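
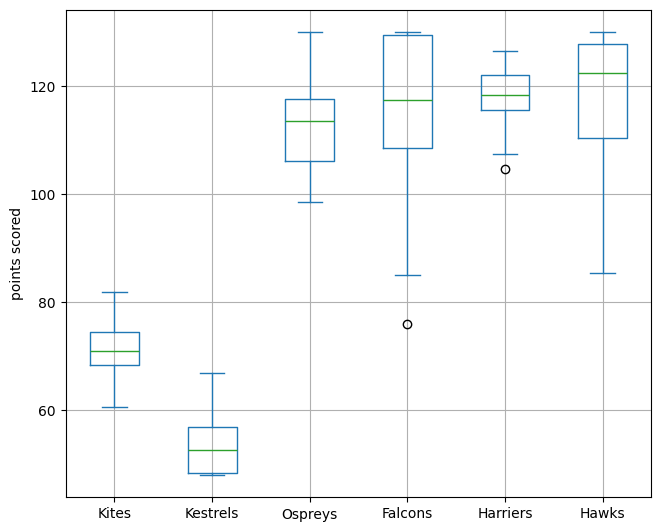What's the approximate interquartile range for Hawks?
Q3 ≈ 130, Q1 ≈ 110; IQR ≈ 20.

≈ 20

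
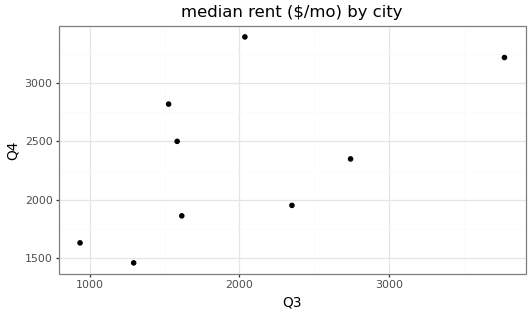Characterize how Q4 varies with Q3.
Points are positively correlated; moderate (|r| ≈ 0.6).

positive, moderate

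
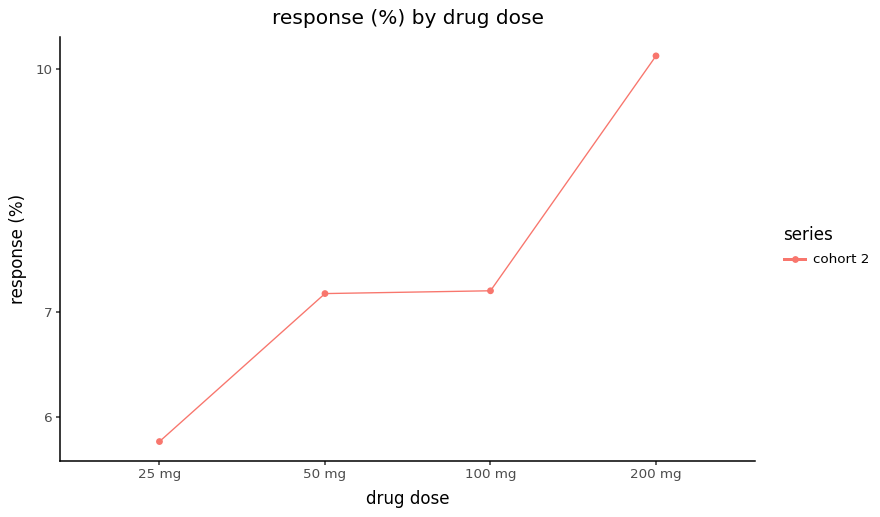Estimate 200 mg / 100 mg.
200 mg ≈ 10.0, 100 mg ≈ 7.0; 10.0/7.0 ≈ 1.43.

≈ 1.43×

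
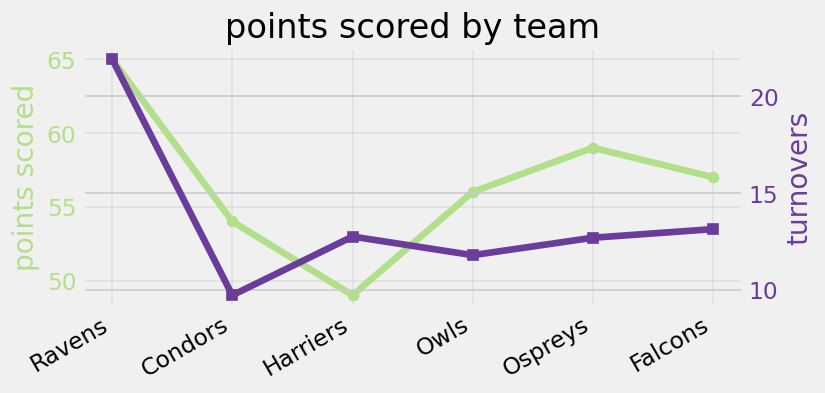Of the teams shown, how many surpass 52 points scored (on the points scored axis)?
5

Above 52: Ravens, Condors, Owls, Ospreys, Falcons.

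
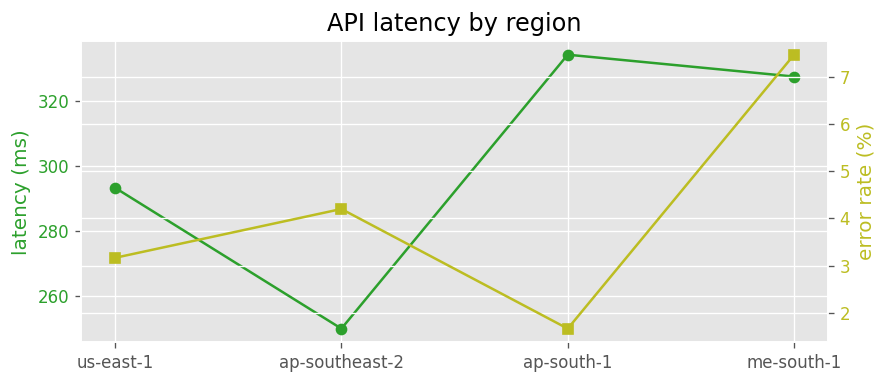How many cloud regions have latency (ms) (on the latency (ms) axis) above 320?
Above 320: ap-south-1, me-south-1.

2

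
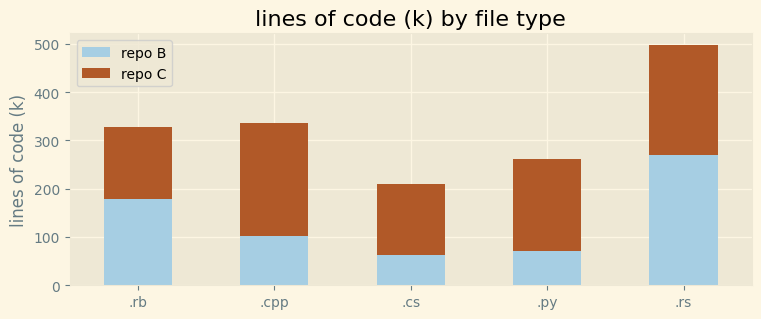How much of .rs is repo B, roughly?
≈ 250

repo B top ≈ 250, bottom ≈ 0; segment ≈ 250.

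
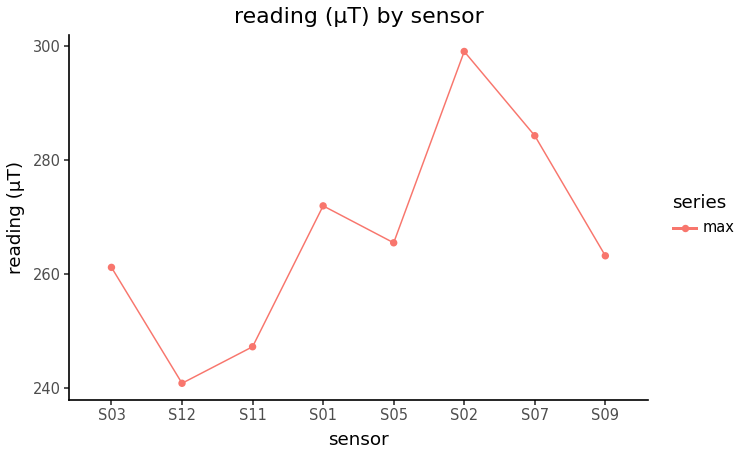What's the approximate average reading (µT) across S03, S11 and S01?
(260 + 245 + 270) / 3 ≈ 258.

≈ 258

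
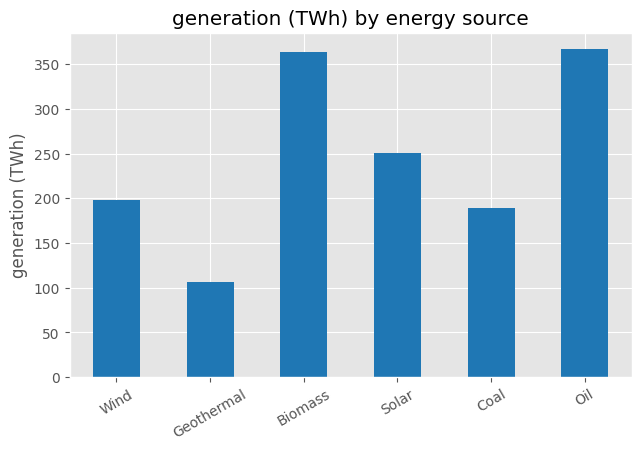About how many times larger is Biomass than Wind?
Biomass ≈ 350, Wind ≈ 200; 350/200 ≈ 1.75.

≈ 1.75×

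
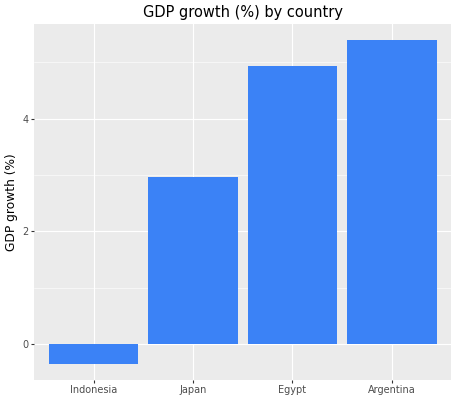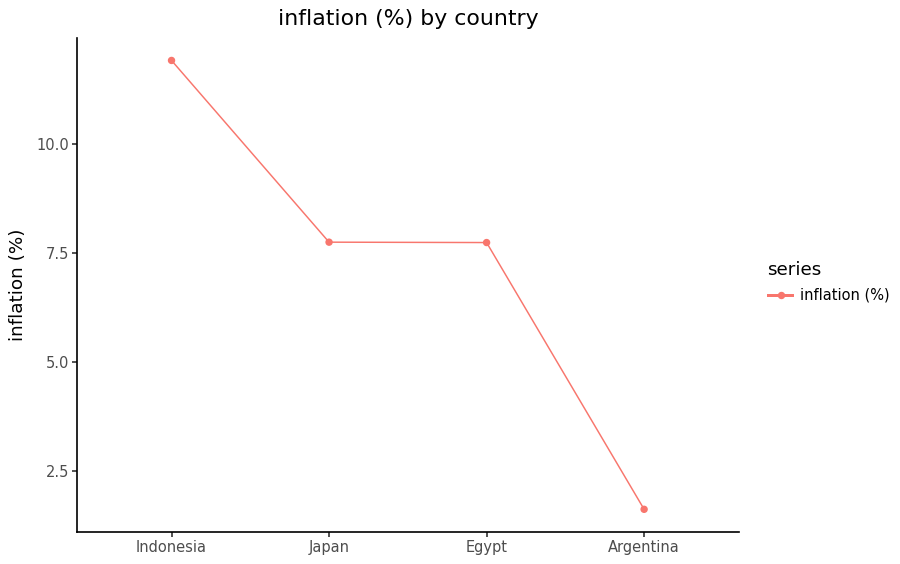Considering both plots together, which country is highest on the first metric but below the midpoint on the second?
Argentina

Chart 2 median inflation (%) ≈ 8; below-median countries: Egypt, Argentina. Among those, Argentina has the highest GDP growth (%) (≈ 5.5).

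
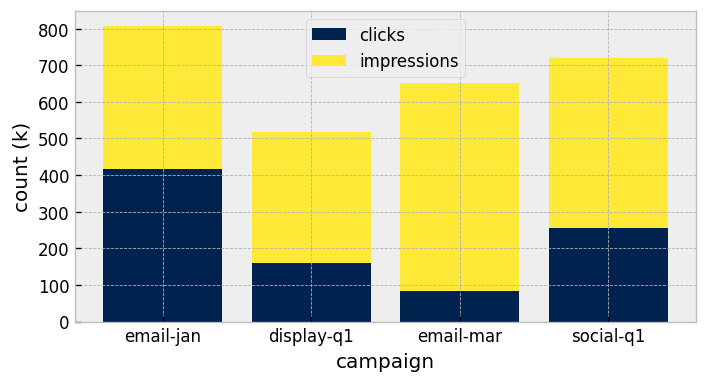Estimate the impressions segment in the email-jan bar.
≈ 400

impressions top ≈ 800, bottom ≈ 400; segment ≈ 400.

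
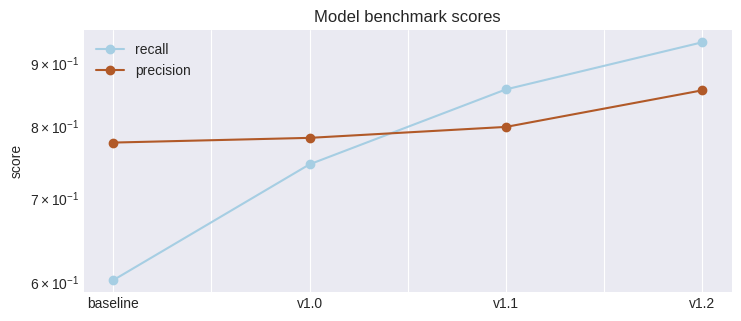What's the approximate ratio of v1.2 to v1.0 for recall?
≈ 1.27×

v1.2 ≈ 0.95, v1.0 ≈ 0.75; 0.95/0.75 ≈ 1.27.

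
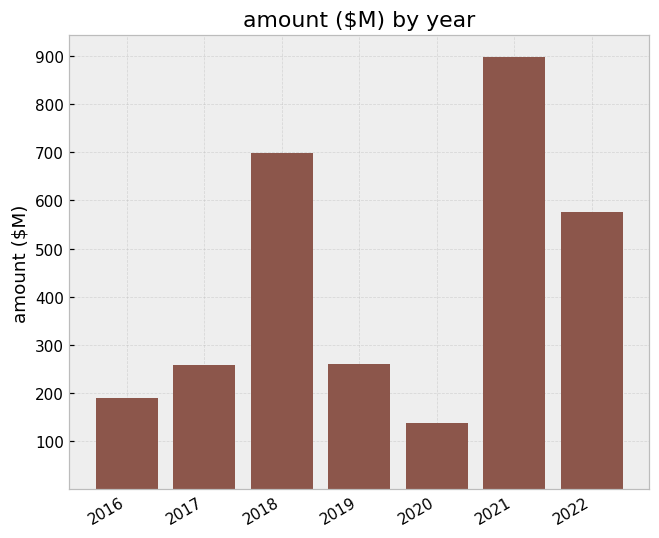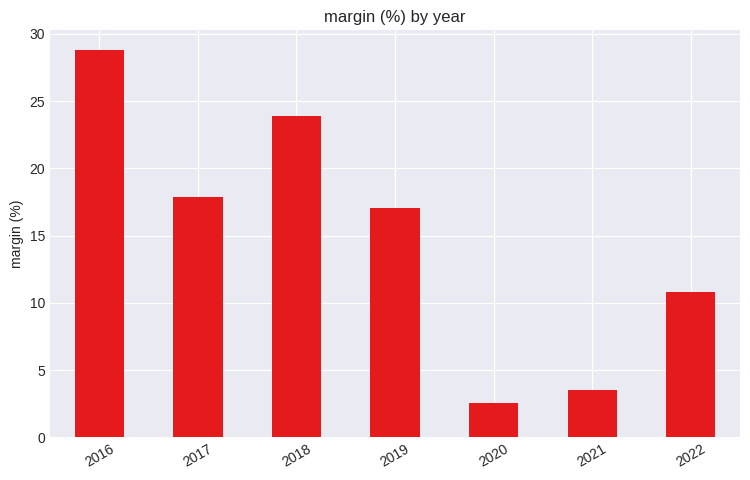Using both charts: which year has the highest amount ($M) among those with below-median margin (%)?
2021

Chart 2 median margin (%) ≈ 15; below-median years: 2020, 2021, 2022. Among those, 2021 has the highest amount ($M) (≈ 900).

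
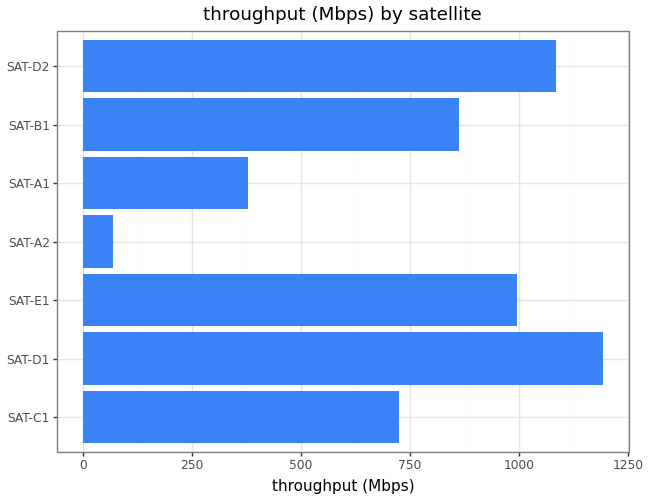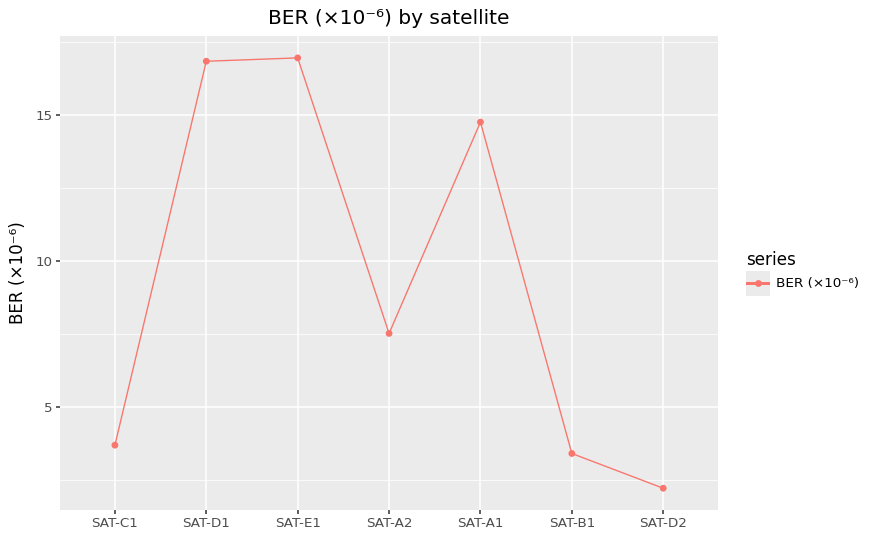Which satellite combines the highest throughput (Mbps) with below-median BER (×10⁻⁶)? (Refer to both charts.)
SAT-D2

Chart 2 median BER (×10⁻⁶) ≈ 8; below-median satellites: SAT-C1, SAT-B1, SAT-D2. Among those, SAT-D2 has the highest throughput (Mbps) (≈ 1000).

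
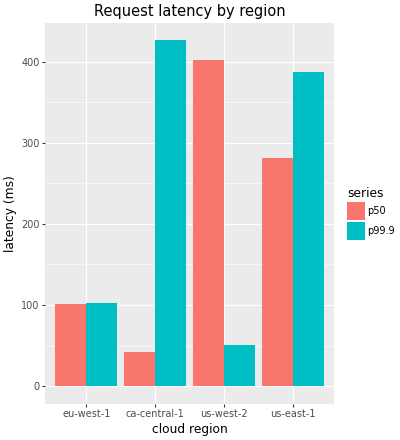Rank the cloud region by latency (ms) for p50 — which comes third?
eu-west-1

Top 4 for p50: us-west-2 ≈ 400, us-east-1 ≈ 300, eu-west-1 ≈ 100, ca-central-1 ≈ 50.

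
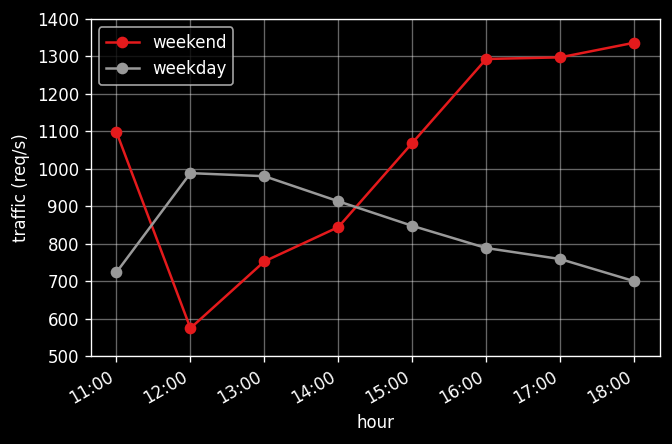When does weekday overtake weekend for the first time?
11:00: weekday ≈ 700 vs weekend ≈ 1100 (not yet); 12:00: weekday ≈ 1000 vs weekend ≈ 600 (first crossover).

12:00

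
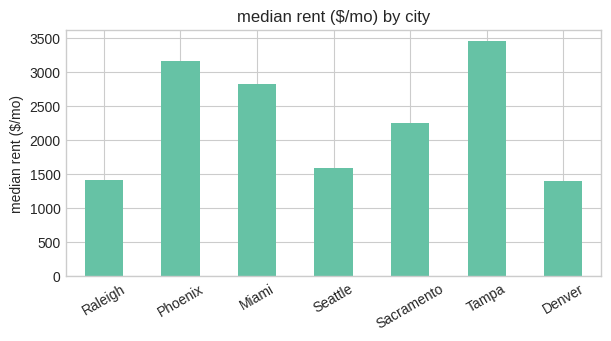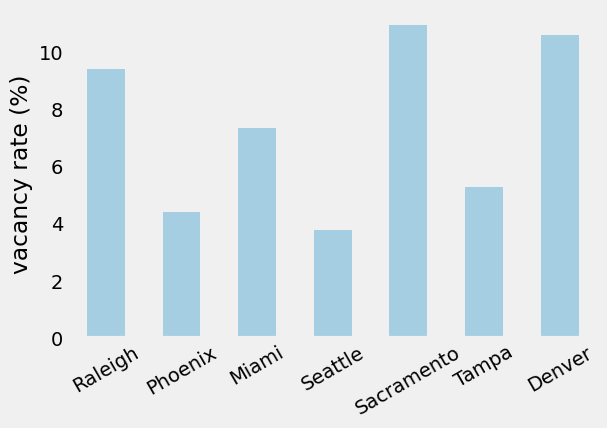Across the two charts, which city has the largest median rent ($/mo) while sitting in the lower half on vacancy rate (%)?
Chart 2 median vacancy rate (%) ≈ 8; below-median cities: Phoenix, Seattle, Tampa. Among those, Tampa has the highest median rent ($/mo) (≈ 3500).

Tampa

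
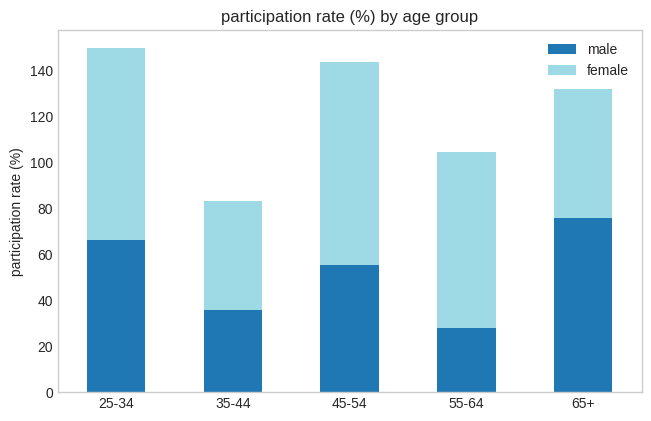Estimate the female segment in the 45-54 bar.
≈ 80

female top ≈ 140, bottom ≈ 60; segment ≈ 80.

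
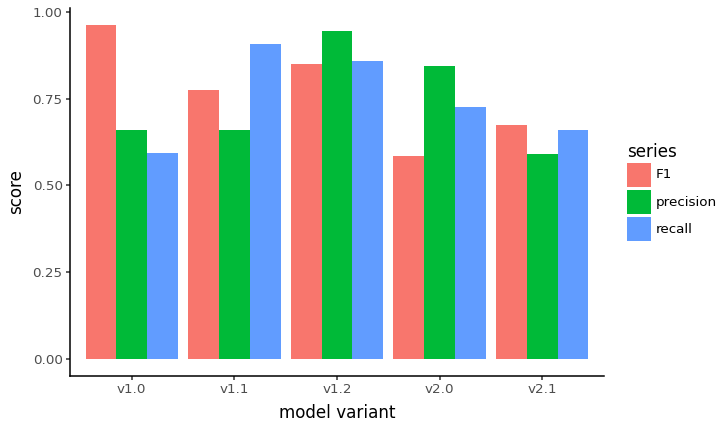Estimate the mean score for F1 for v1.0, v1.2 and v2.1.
≈ 0.87

(1.0 + 0.9 + 0.7) / 3 ≈ 0.87.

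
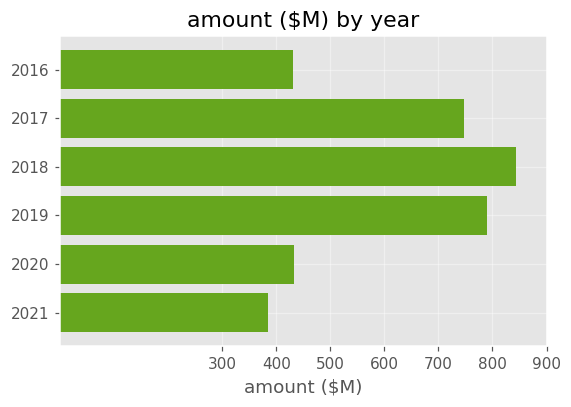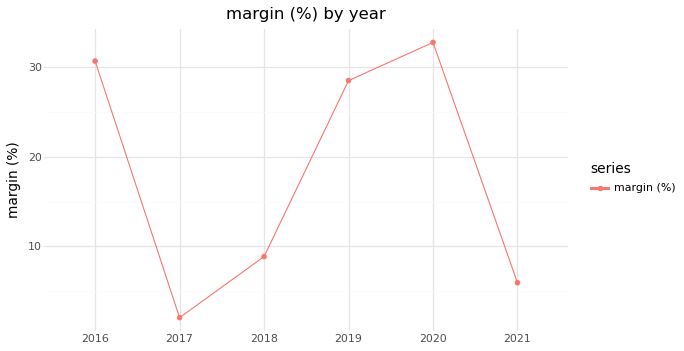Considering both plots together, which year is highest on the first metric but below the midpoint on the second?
2018

Chart 2 median margin (%) ≈ 20; below-median years: 2017, 2018, 2021. Among those, 2018 has the highest amount ($M) (≈ 800).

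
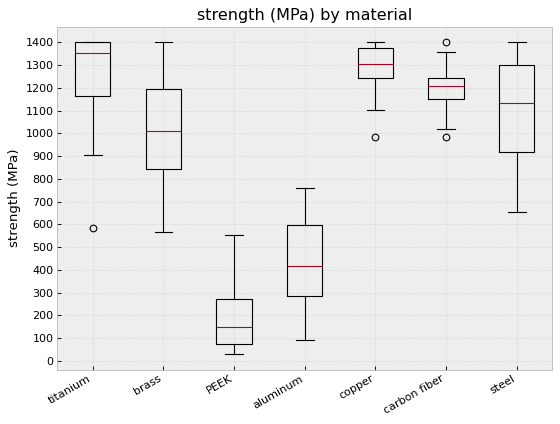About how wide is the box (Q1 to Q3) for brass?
Q3 ≈ 1200, Q1 ≈ 800; IQR ≈ 400.

≈ 400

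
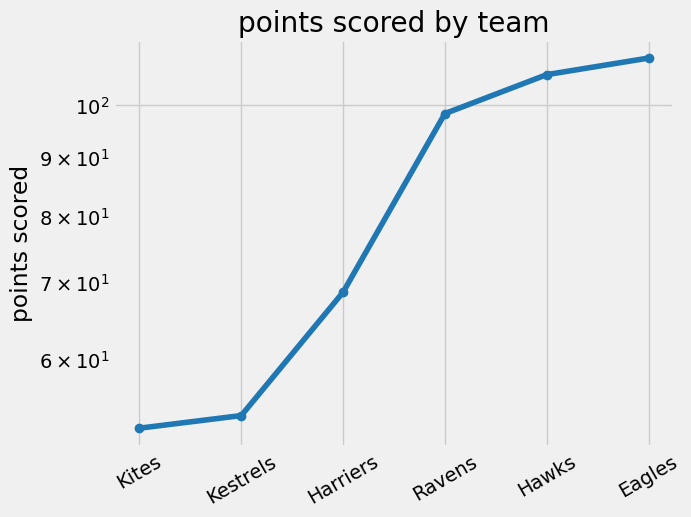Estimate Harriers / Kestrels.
Harriers ≈ 70, Kestrels ≈ 55; 70/55 ≈ 1.27.

≈ 1.27×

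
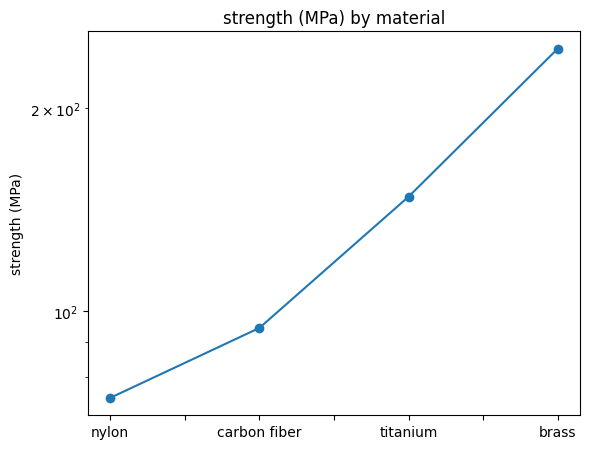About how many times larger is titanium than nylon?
≈ 1.75×

titanium ≈ 140, nylon ≈ 80; 140/80 ≈ 1.75.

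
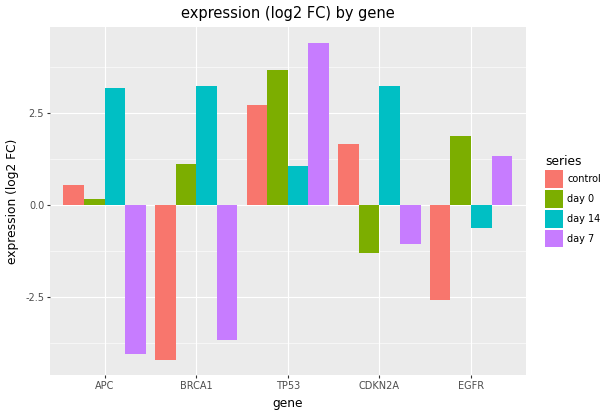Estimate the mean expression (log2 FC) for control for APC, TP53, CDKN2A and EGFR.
(1 + 3 + 2 + -3) / 4 ≈ 1.

≈ 1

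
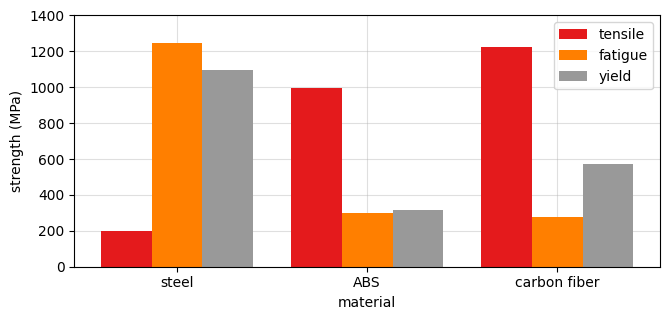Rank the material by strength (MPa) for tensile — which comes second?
Top 3 for tensile: carbon fiber ≈ 1200, ABS ≈ 1000, steel ≈ 200.

ABS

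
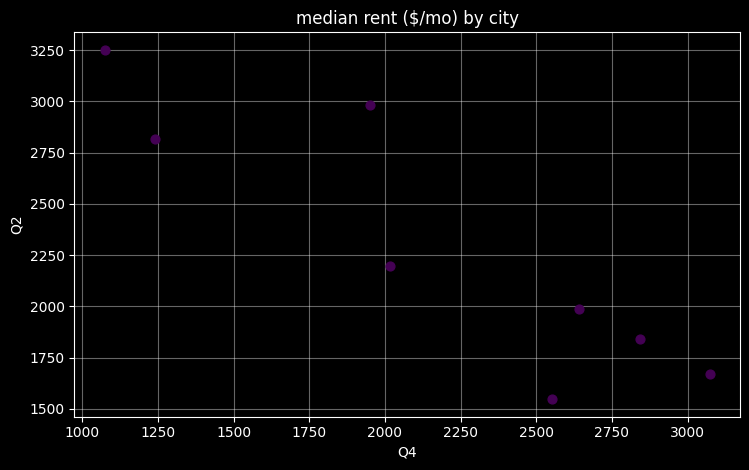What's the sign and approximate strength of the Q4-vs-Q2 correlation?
negative, strong

Points are negatively correlated; strong (|r| ≈ 0.9).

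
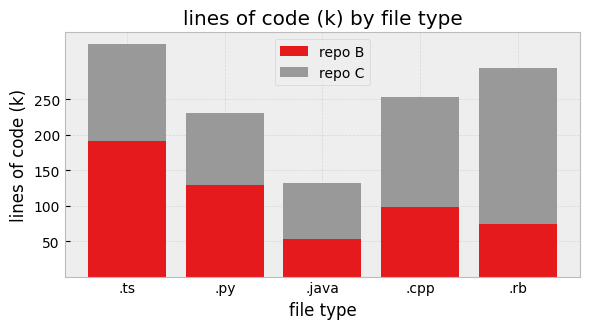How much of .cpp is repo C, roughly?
≈ 150

repo C top ≈ 250, bottom ≈ 100; segment ≈ 150.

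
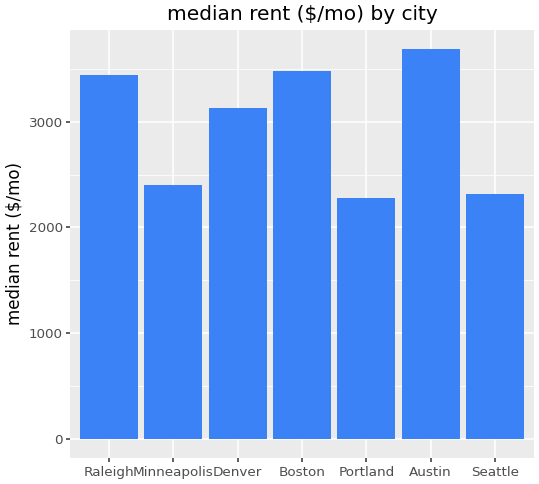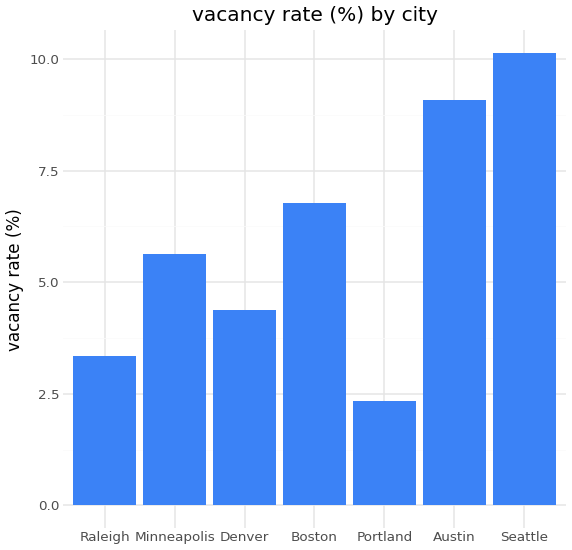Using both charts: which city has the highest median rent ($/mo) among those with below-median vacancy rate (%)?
Raleigh

Chart 2 median vacancy rate (%) ≈ 6; below-median cities: Raleigh, Denver, Portland. Among those, Raleigh has the highest median rent ($/mo) (≈ 3500).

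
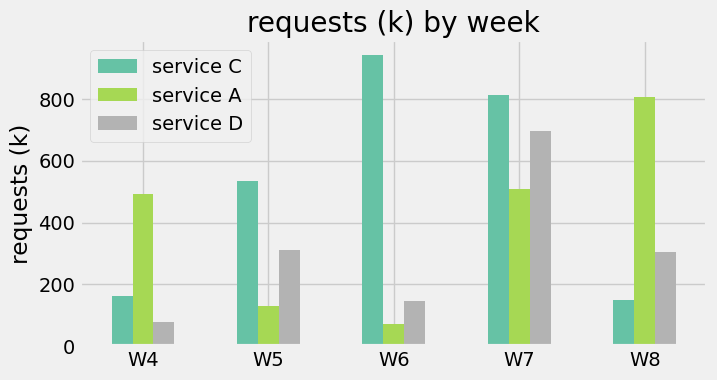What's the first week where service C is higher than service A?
W4: service C ≈ 200 vs service A ≈ 500 (not yet); W5: service C ≈ 500 vs service A ≈ 100 (first crossover).

W5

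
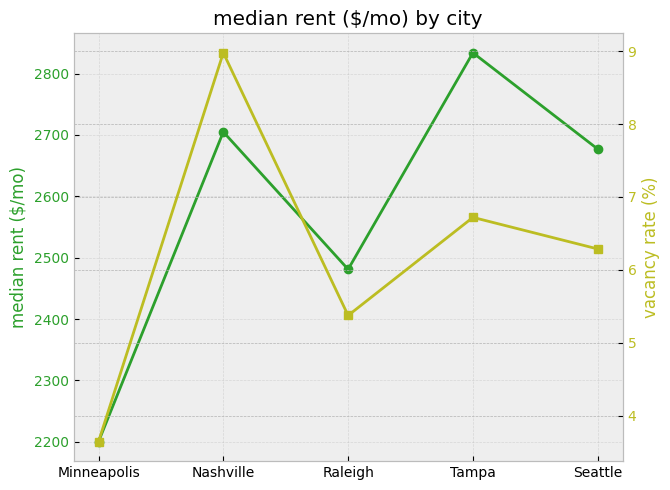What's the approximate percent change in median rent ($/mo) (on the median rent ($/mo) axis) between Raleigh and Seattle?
Raleigh ≈ 2500, Seattle ≈ 2700; (2700 − 2500) / 2500 ≈ +8%.

≈ +8%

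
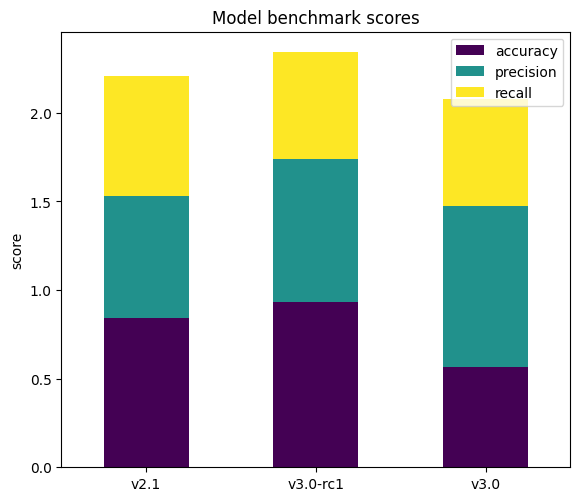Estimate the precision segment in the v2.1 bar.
≈ 0.8

precision top ≈ 1.6, bottom ≈ 0.8; segment ≈ 0.8.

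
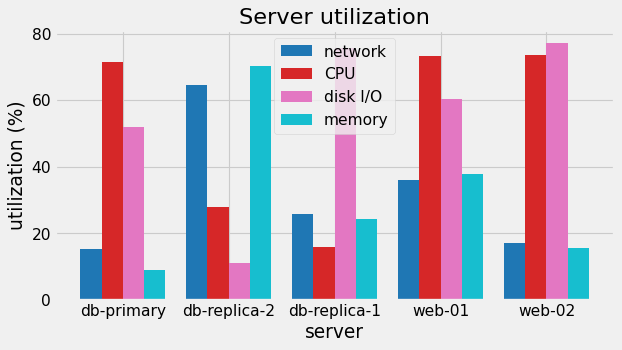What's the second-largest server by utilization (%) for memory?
web-01

Top 3 for memory: db-replica-2 ≈ 70, web-01 ≈ 40, db-replica-1 ≈ 20.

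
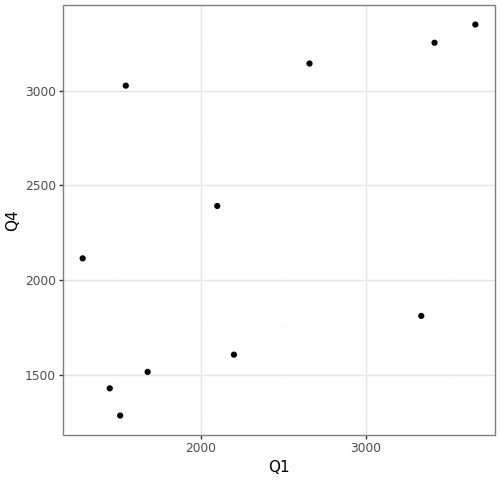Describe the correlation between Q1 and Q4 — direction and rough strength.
positive, moderate

Points are positively correlated; moderate (|r| ≈ 0.6).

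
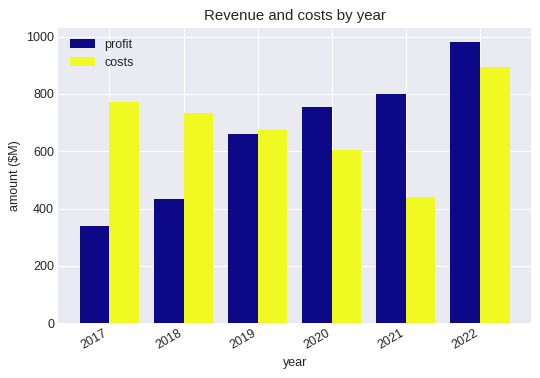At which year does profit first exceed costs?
2019: profit ≈ 700 vs costs ≈ 700 (not yet); 2020: profit ≈ 800 vs costs ≈ 600 (first crossover).

2020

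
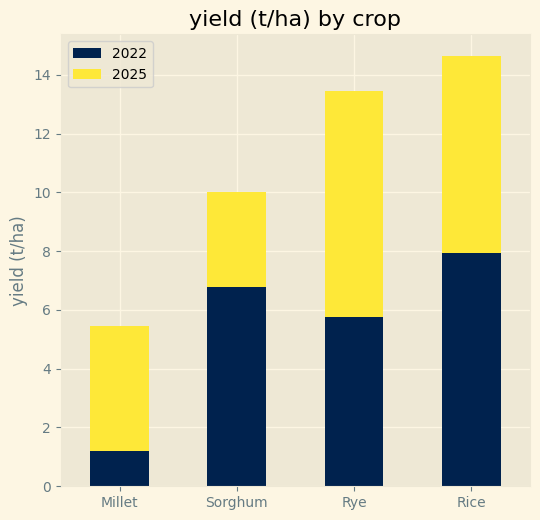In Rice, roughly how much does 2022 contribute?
2022 top ≈ 8, bottom ≈ 0; segment ≈ 8.

≈ 8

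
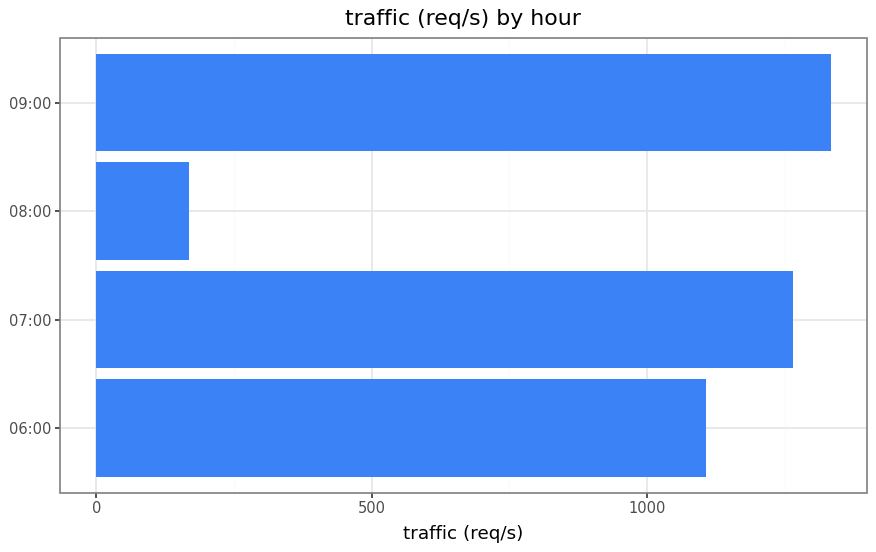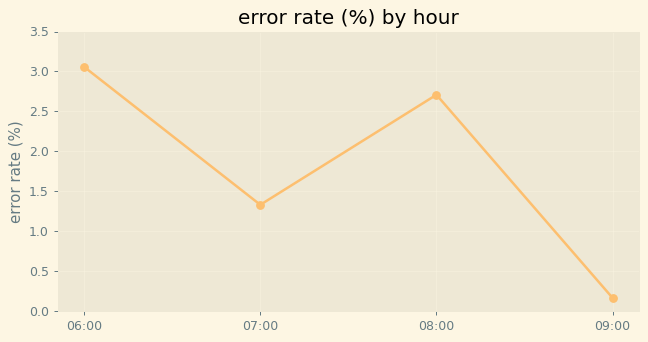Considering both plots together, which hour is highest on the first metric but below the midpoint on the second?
Chart 2 median error rate (%) ≈ 2; below-median hours: 07:00, 09:00. Among those, 09:00 has the highest traffic (req/s) (≈ 1400).

09:00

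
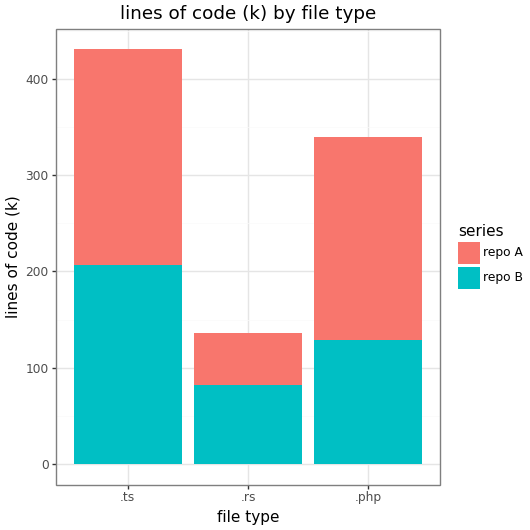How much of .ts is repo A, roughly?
repo A top ≈ 450, bottom ≈ 200; segment ≈ 250.

≈ 250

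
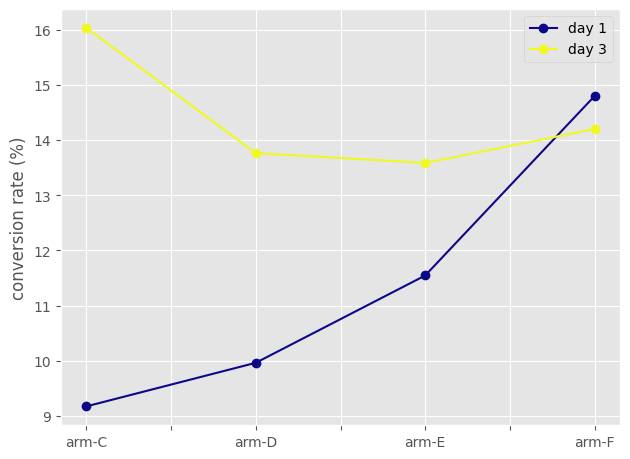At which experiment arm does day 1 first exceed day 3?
arm-E: day 1 ≈ 12 vs day 3 ≈ 14 (not yet); arm-F: day 1 ≈ 15 vs day 3 ≈ 14 (first crossover).

arm-F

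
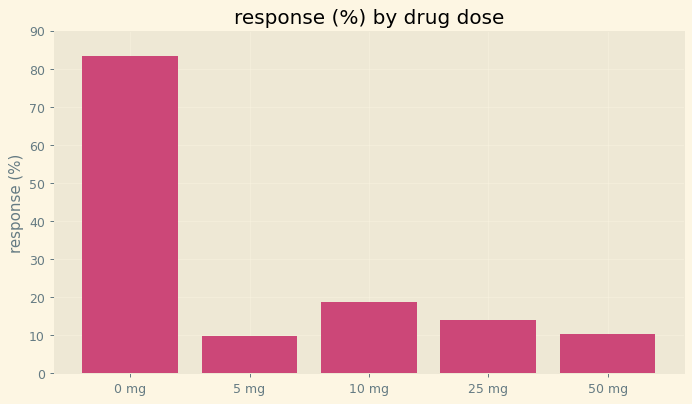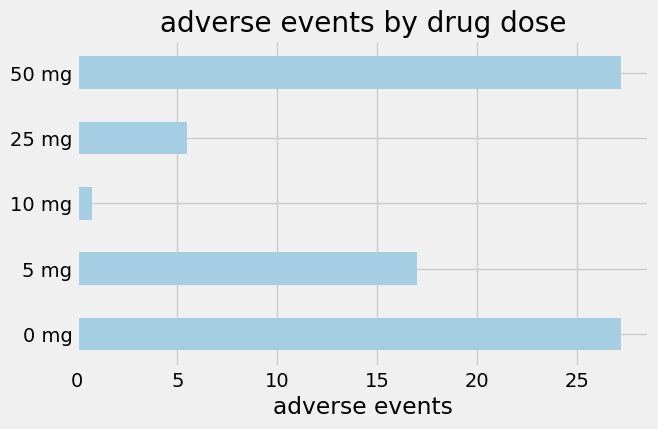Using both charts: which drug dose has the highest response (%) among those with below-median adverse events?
10 mg

Chart 2 median adverse events ≈ 15; below-median drug doses: 10 mg, 25 mg. Among those, 10 mg has the highest response (%) (≈ 20).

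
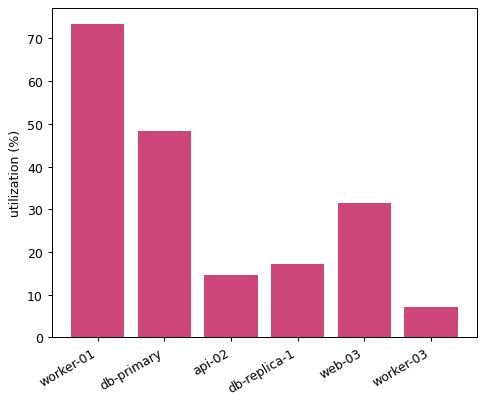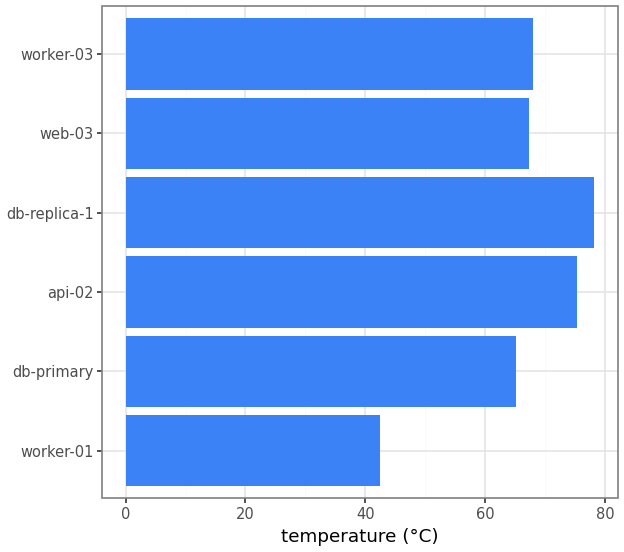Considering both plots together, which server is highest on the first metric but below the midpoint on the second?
worker-01

Chart 2 median temperature (°C) ≈ 70; below-median servers: worker-01, db-primary, web-03. Among those, worker-01 has the highest utilization (%) (≈ 70).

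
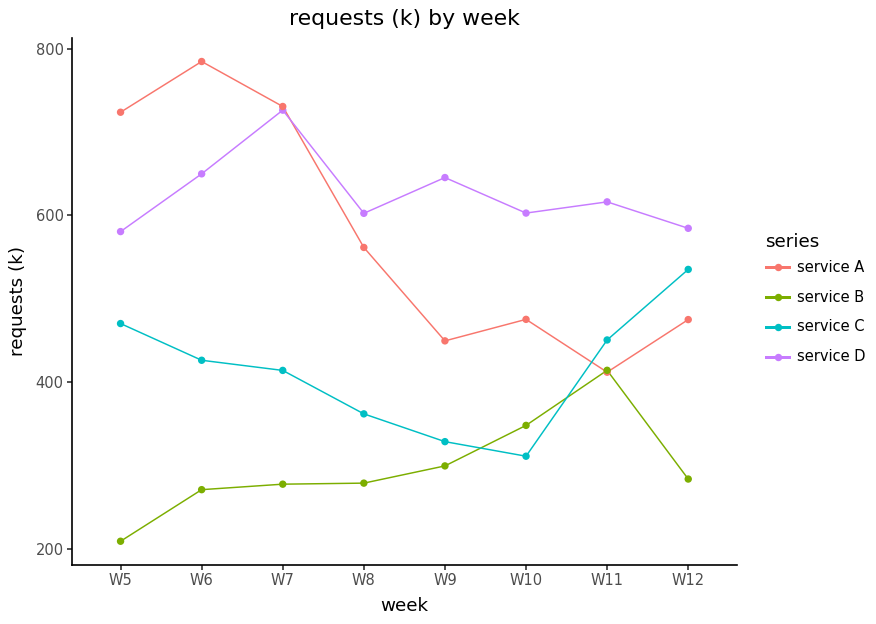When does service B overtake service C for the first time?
W9: service B ≈ 300 vs service C ≈ 350 (not yet); W10: service B ≈ 350 vs service C ≈ 300 (first crossover).

W10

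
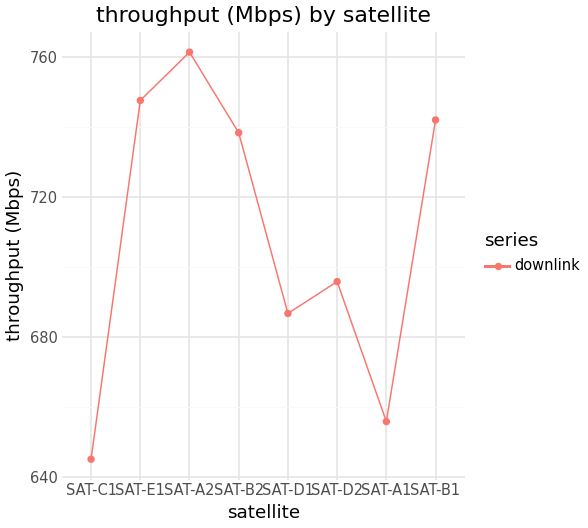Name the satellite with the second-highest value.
Top 3: SAT-A2 ≈ 760, SAT-E1 ≈ 750, SAT-B1 ≈ 740.

SAT-E1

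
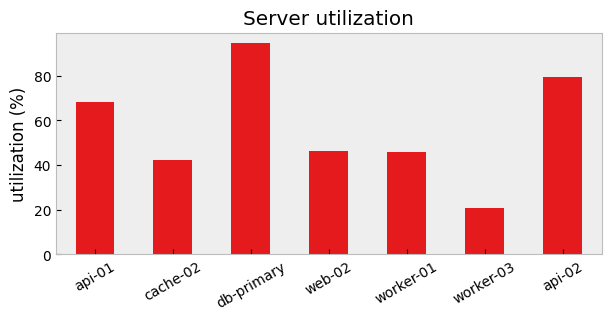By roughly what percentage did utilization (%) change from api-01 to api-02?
≈ +14.3%

api-01 ≈ 70, api-02 ≈ 80; (80 − 70) / 70 ≈ +14.3%.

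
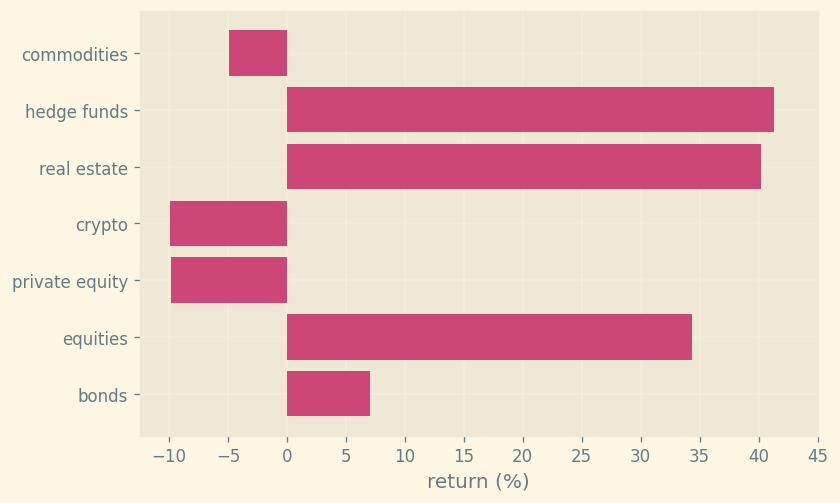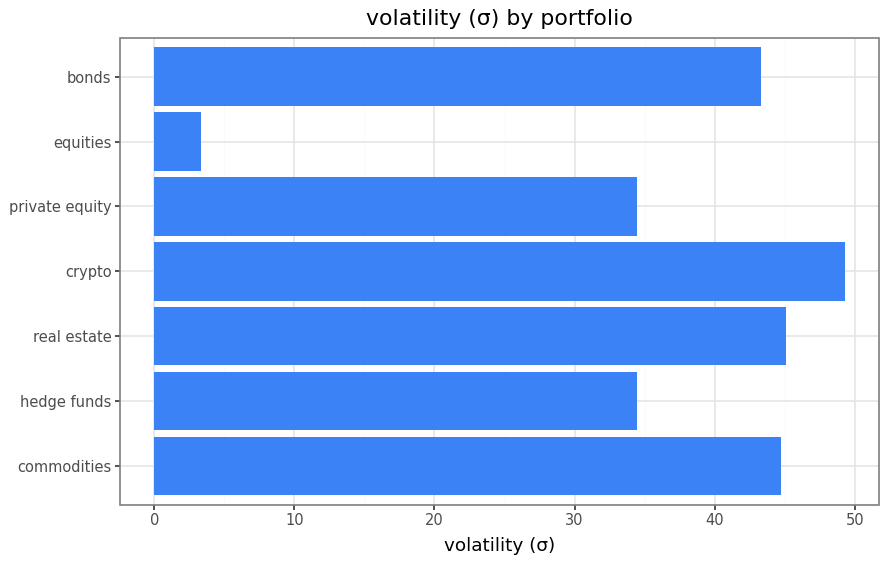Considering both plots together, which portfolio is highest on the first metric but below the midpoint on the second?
hedge funds

Chart 2 median volatility (σ) ≈ 45; below-median portfolios: hedge funds, private equity, equities. Among those, hedge funds has the highest return (%) (≈ 40).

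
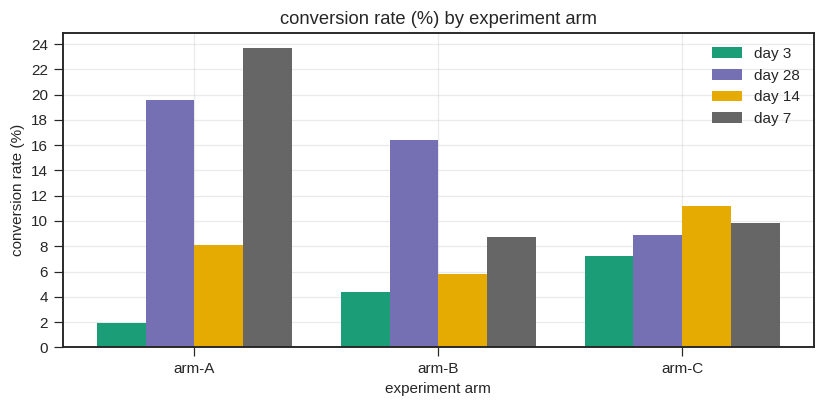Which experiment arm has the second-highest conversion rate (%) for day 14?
Top 3 for day 14: arm-C ≈ 12, arm-A ≈ 8, arm-B ≈ 6.

arm-A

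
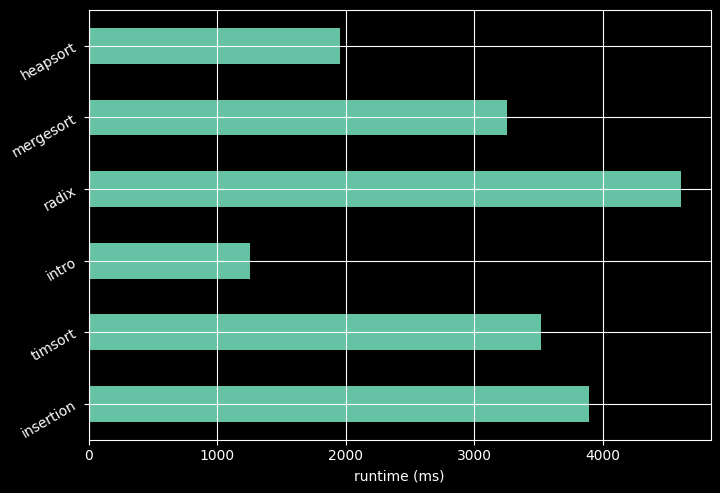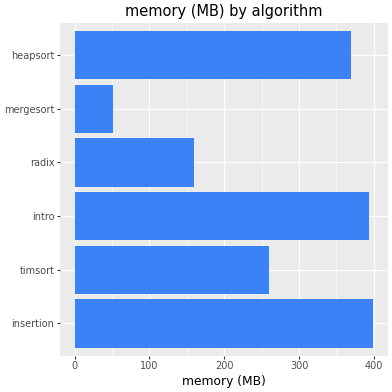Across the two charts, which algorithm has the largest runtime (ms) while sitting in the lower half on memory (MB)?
radix

Chart 2 median memory (MB) ≈ 300; below-median algorithms: timsort, radix, mergesort. Among those, radix has the highest runtime (ms) (≈ 4500).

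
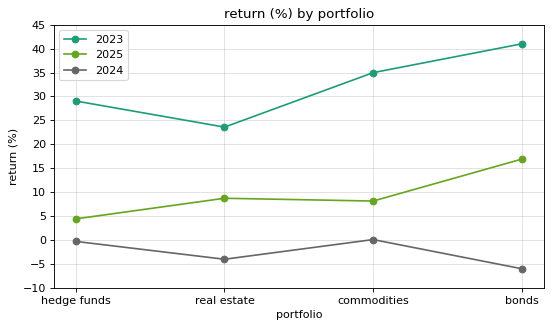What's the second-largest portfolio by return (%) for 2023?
commodities

Top 3 for 2023: bonds ≈ 40, commodities ≈ 35, hedge funds ≈ 30.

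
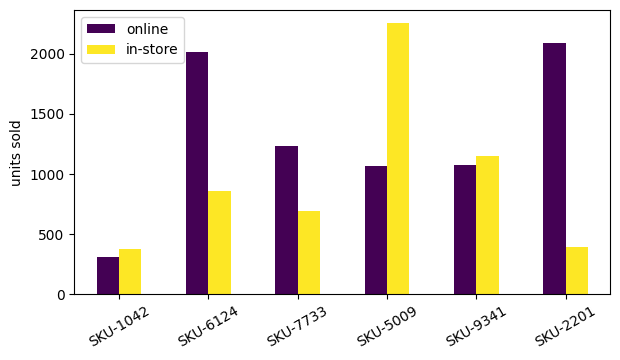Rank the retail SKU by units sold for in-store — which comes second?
SKU-9341

Top 3 for in-store: SKU-5009 ≈ 2200, SKU-9341 ≈ 1200, SKU-6124 ≈ 800.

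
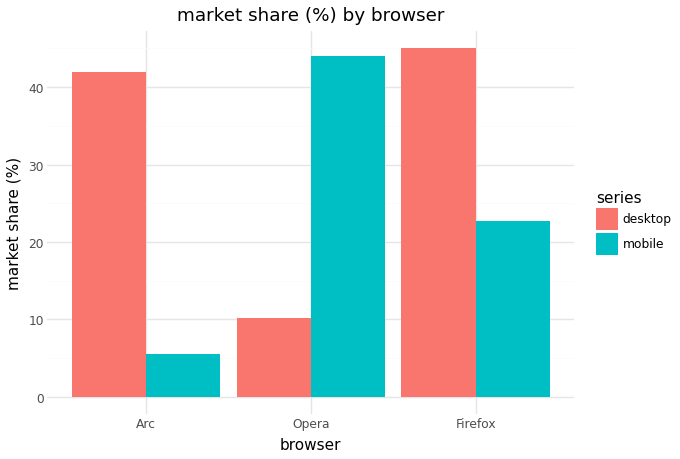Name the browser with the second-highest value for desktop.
Top 3 for desktop: Firefox ≈ 45, Arc ≈ 40, Opera ≈ 10.

Arc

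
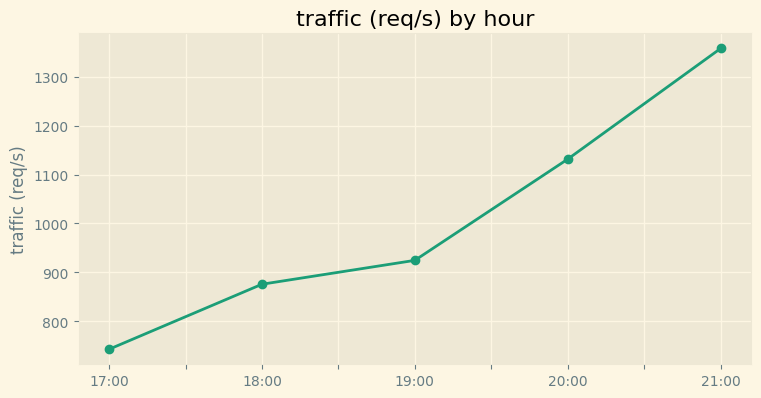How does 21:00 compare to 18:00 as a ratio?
21:00 ≈ 1400, 18:00 ≈ 900; 1400/900 ≈ 1.56.

≈ 1.56×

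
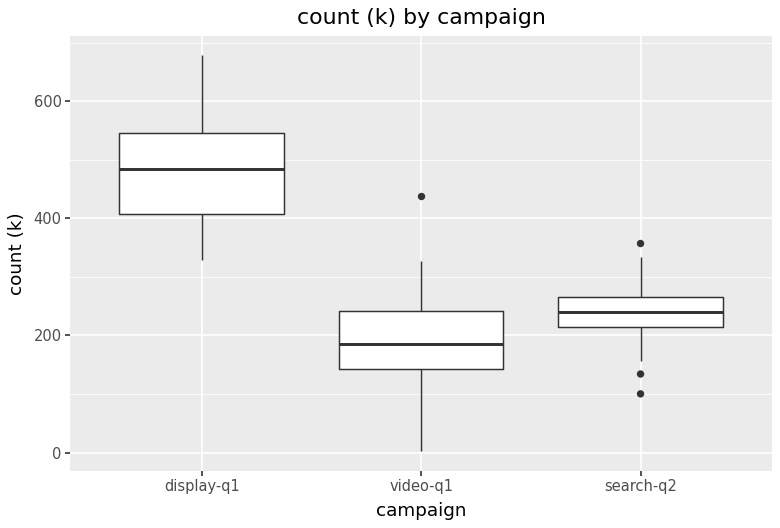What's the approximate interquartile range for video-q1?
≈ 100

Q3 ≈ 250, Q1 ≈ 150; IQR ≈ 100.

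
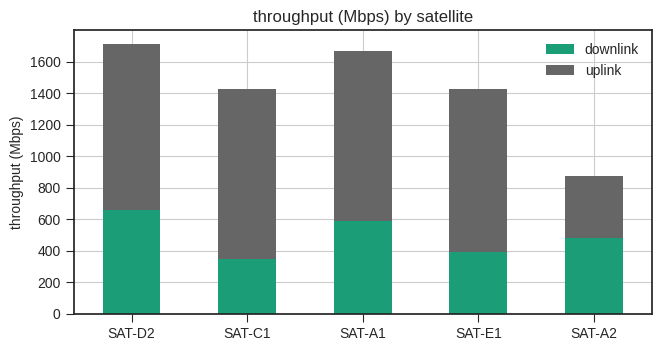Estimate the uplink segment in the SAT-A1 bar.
≈ 1000

uplink top ≈ 1600, bottom ≈ 600; segment ≈ 1000.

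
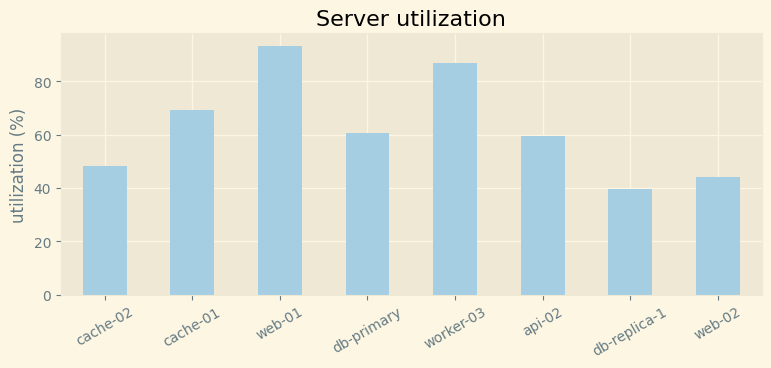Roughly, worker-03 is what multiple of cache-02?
worker-03 ≈ 90, cache-02 ≈ 50; 90/50 ≈ 1.8.

≈ 1.8×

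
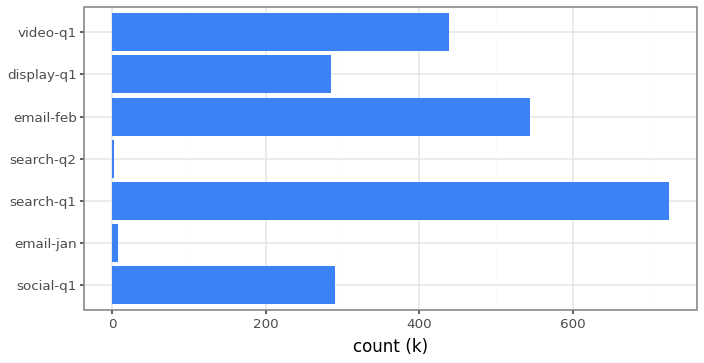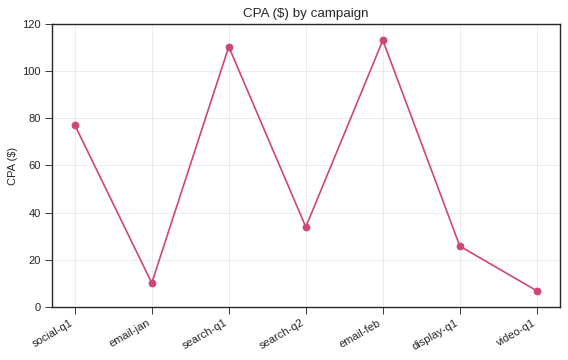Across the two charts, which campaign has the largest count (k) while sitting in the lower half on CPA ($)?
Chart 2 median CPA ($) ≈ 40; below-median campaigns: email-jan, display-q1, video-q1. Among those, video-q1 has the highest count (k) (≈ 400).

video-q1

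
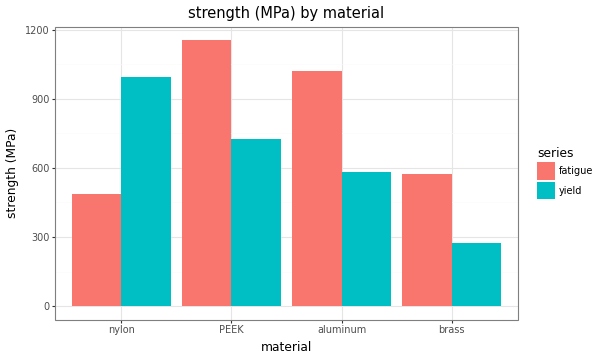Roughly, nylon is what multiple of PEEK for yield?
nylon ≈ 1000, PEEK ≈ 700; 1000/700 ≈ 1.43.

≈ 1.43×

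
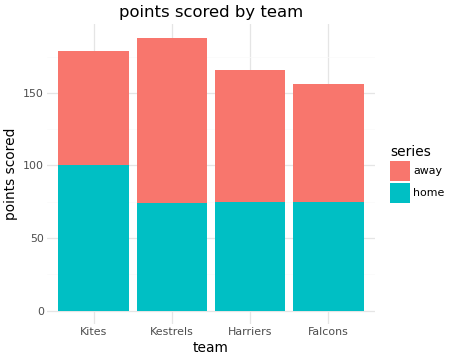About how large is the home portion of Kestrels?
home top ≈ 80, bottom ≈ 0; segment ≈ 80.

≈ 80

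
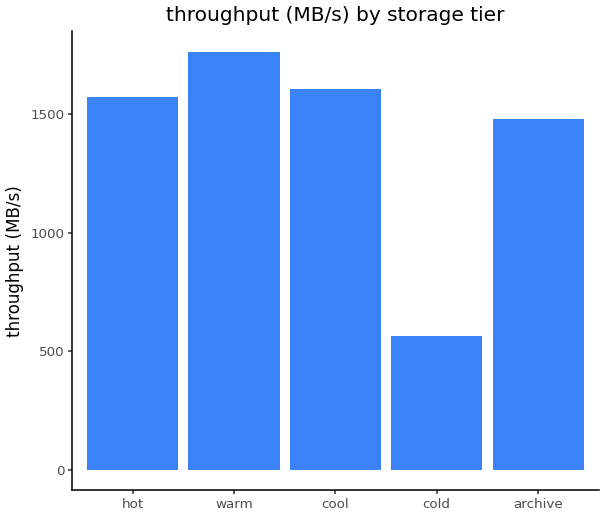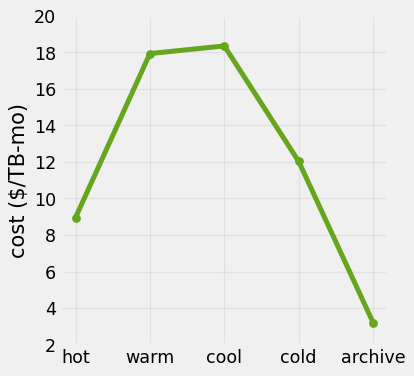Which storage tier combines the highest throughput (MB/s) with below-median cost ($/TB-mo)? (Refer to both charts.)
hot

Chart 2 median cost ($/TB-mo) ≈ 12; below-median storage tiers: hot, archive. Among those, hot has the highest throughput (MB/s) (≈ 1600).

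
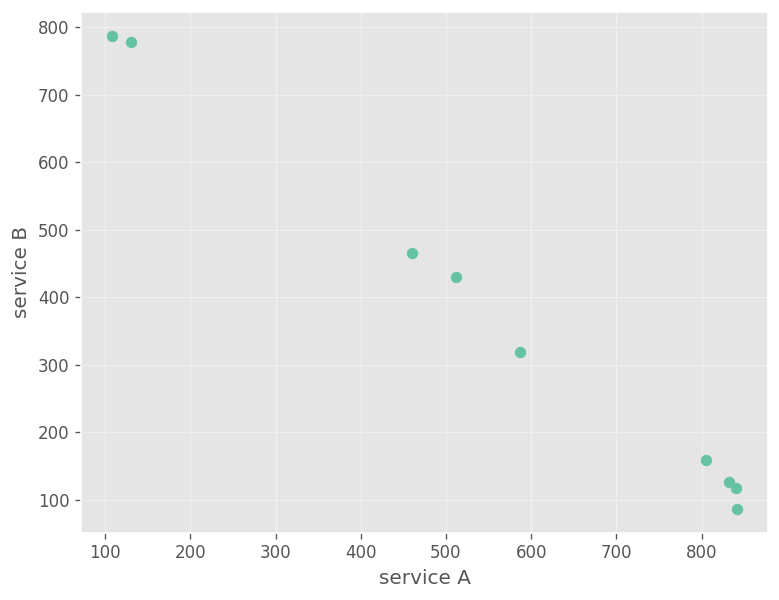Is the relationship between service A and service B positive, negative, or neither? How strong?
Points are negatively correlated; strong (|r| ≈ 1.0).

negative, strong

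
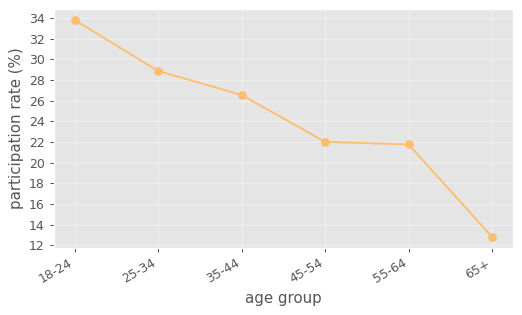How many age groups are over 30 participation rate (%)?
Above 30: 18-24.

1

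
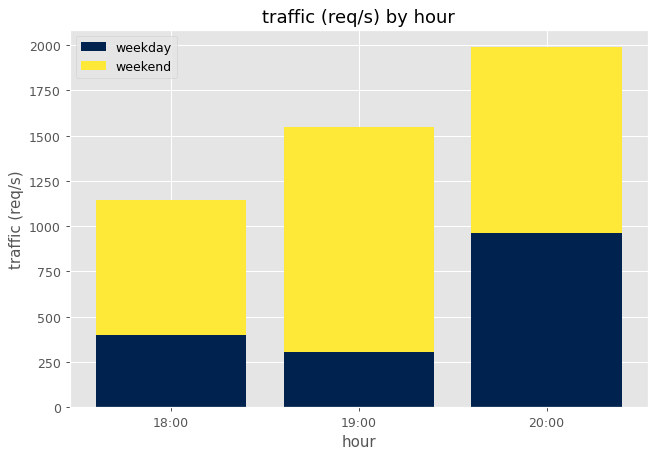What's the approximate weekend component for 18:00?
≈ 800

weekend top ≈ 1200, bottom ≈ 400; segment ≈ 800.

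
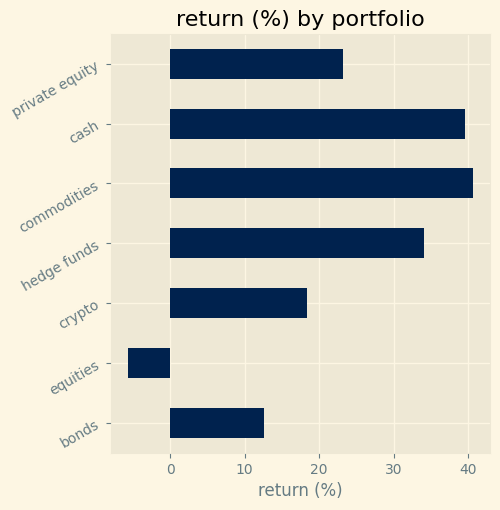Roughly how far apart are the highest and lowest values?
Max commodities ≈ 40, min equities ≈ -5; range ≈ 45.

≈ 45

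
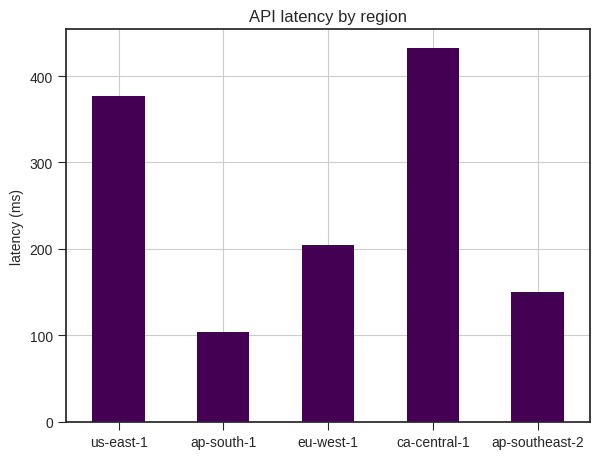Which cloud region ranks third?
Top 4: ca-central-1 ≈ 450, us-east-1 ≈ 400, eu-west-1 ≈ 200, ap-southeast-2 ≈ 150.

eu-west-1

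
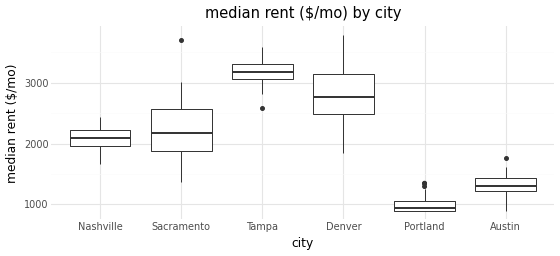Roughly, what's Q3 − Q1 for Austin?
Q3 ≈ 1400, Q1 ≈ 1200; IQR ≈ 200.

≈ 200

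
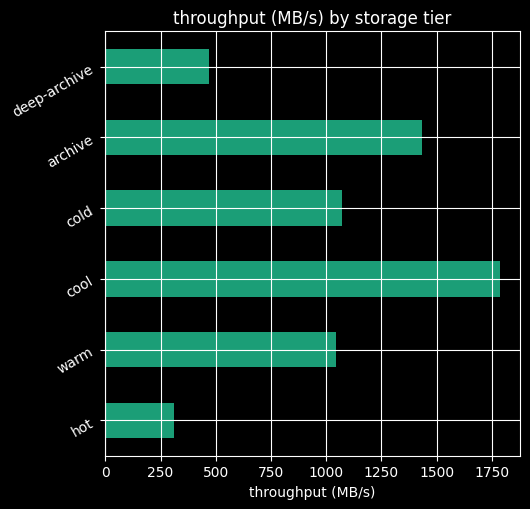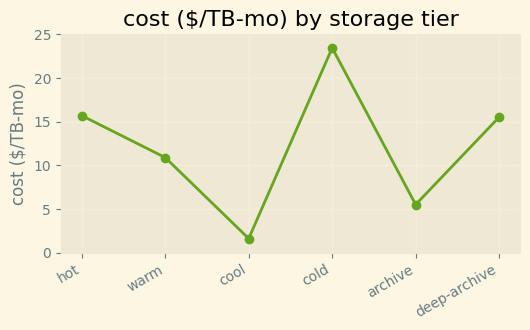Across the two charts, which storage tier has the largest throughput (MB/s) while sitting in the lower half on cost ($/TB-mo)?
cool

Chart 2 median cost ($/TB-mo) ≈ 15; below-median storage tiers: warm, cool, archive. Among those, cool has the highest throughput (MB/s) (≈ 1800).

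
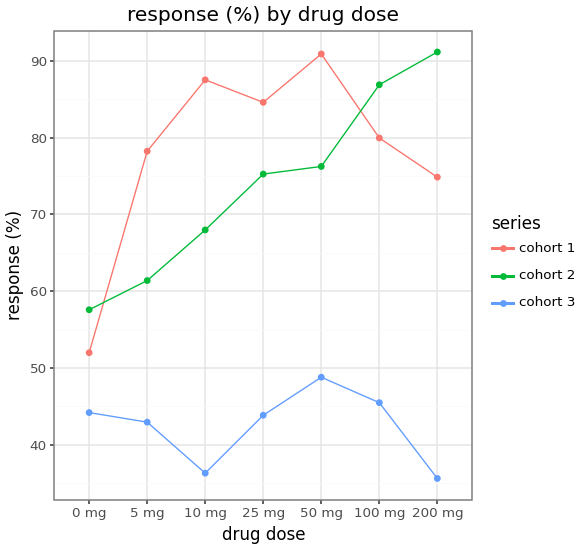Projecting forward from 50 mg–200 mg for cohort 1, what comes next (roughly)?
Last three: 90, 80, 75 → slope ≈ -7.5/step → next ≈ 67.5.

≈ 67.5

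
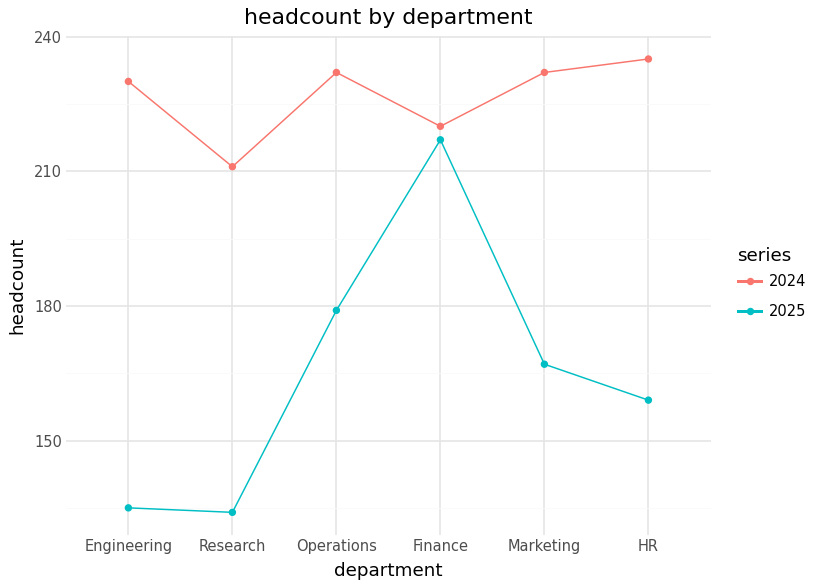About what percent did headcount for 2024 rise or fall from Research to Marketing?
≈ +9.5%

Research ≈ 210, Marketing ≈ 230; (230 − 210) / 210 ≈ +9.5%.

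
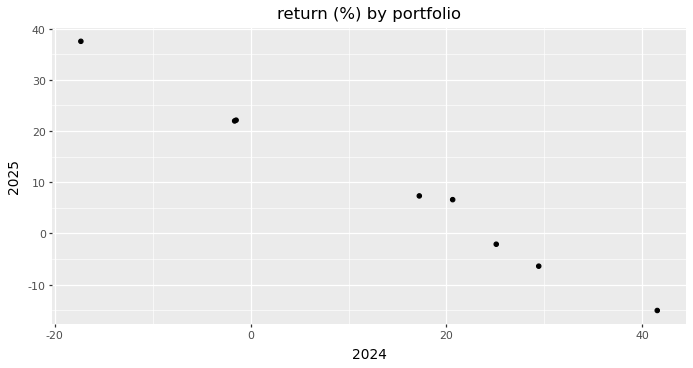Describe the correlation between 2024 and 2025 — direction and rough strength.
negative, strong

Points are negatively correlated; strong (|r| ≈ 1.0).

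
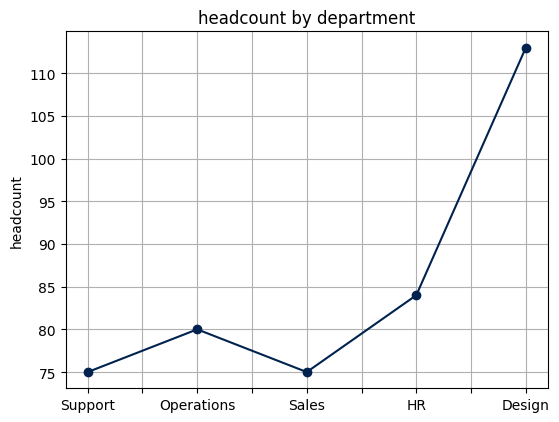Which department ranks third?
Top 4: Design ≈ 115, HR ≈ 85, Operations ≈ 80, Sales ≈ 75.

Operations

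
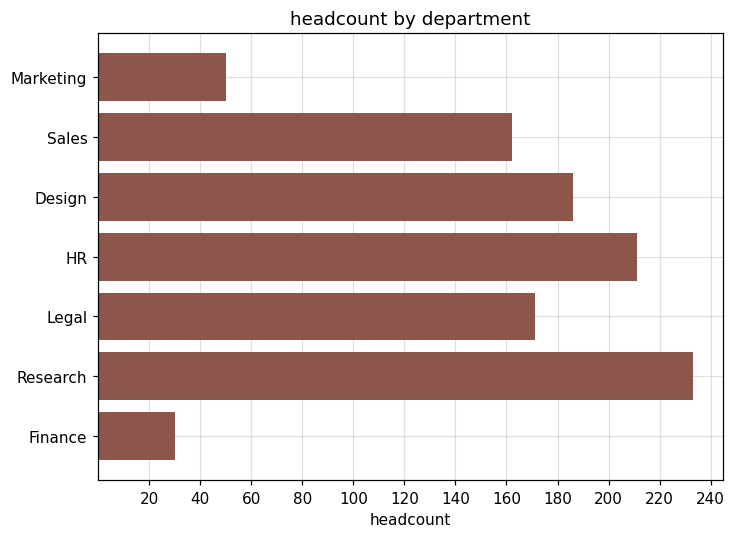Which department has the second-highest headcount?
Top 3: Research ≈ 240, HR ≈ 220, Design ≈ 180.

HR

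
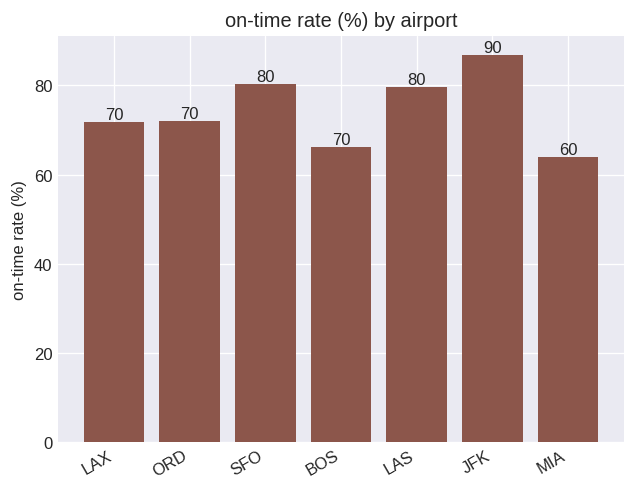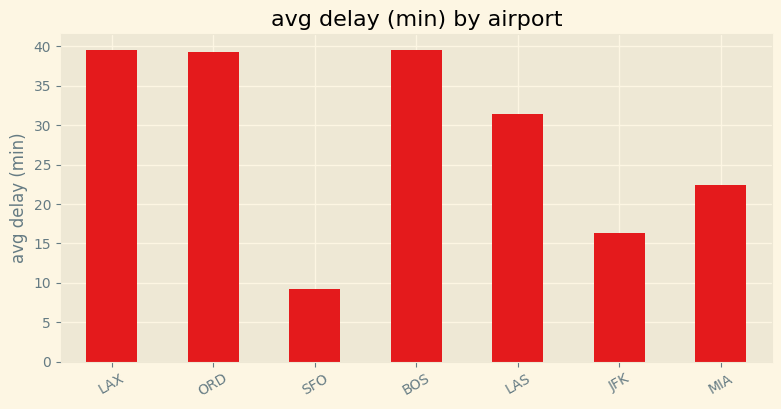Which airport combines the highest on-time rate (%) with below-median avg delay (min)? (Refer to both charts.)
JFK

Chart 2 median avg delay (min) ≈ 30; below-median airports: SFO, JFK, MIA. Among those, JFK has the highest on-time rate (%) (≈ 90).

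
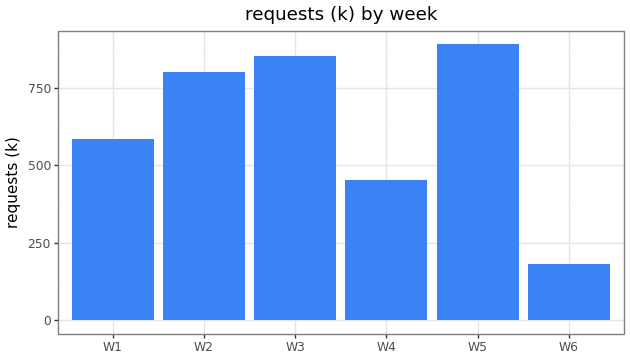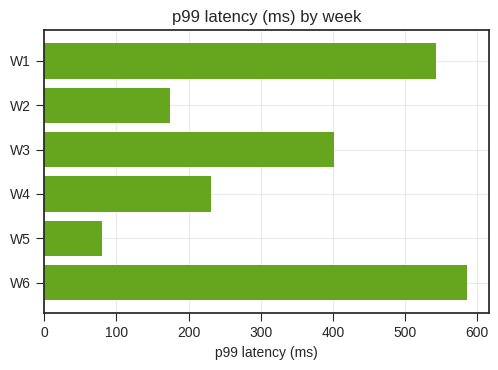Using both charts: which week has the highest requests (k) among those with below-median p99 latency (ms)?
Chart 2 median p99 latency (ms) ≈ 300; below-median weeks: W2, W4, W5. Among those, W5 has the highest requests (k) (≈ 900).

W5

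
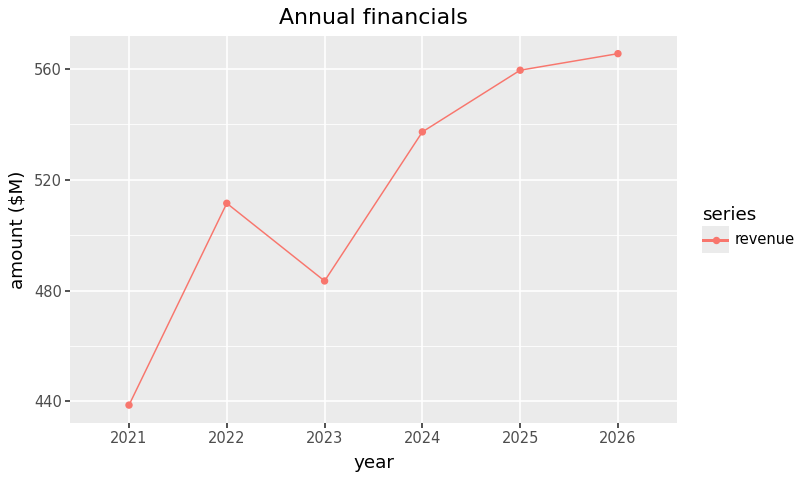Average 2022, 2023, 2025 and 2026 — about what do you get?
≈ 530

(520 + 480 + 560 + 560) / 4 ≈ 530.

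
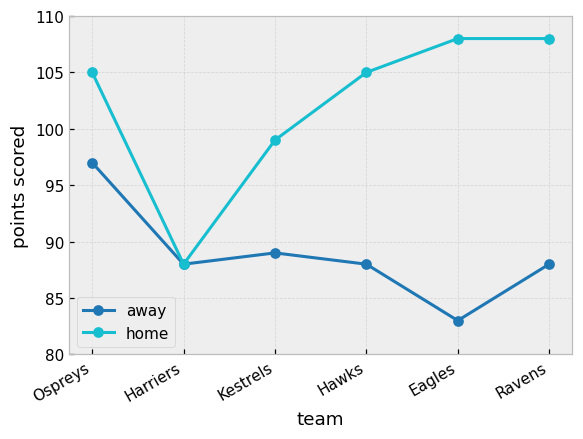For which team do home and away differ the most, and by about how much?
Eagles, ≈ 25

Eagles: home ≈ 110, away ≈ 85 → gap ≈ 25. Next-largest (Ravens) is only ≈ 20.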